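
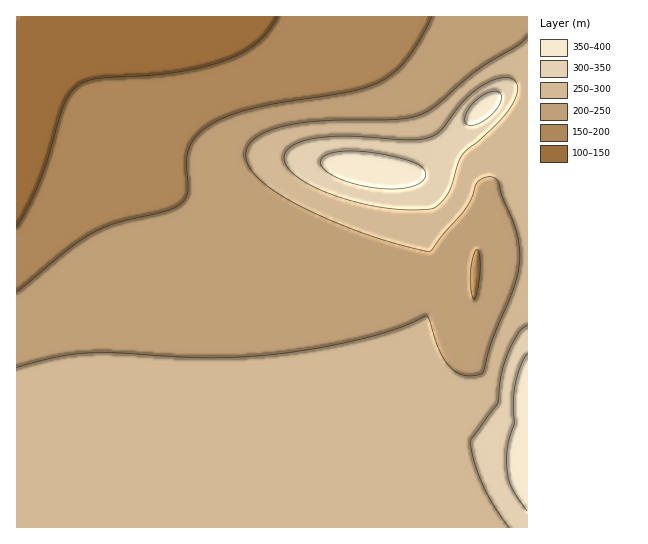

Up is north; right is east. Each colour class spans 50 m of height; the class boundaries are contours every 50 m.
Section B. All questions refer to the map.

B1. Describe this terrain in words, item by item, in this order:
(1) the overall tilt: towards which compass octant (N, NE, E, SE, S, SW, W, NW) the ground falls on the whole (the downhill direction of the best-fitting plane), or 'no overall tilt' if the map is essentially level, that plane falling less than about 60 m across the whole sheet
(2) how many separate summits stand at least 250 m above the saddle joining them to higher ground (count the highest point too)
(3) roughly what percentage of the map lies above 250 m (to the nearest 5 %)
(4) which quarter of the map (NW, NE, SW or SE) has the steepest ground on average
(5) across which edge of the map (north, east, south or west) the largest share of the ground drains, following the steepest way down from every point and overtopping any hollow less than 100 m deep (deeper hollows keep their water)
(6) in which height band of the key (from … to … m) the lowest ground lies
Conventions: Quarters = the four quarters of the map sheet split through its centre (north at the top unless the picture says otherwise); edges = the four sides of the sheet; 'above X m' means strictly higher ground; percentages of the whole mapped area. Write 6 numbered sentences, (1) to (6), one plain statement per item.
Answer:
(1) On the whole the ground falls towards the north-west.
(2) 1 summit rises at least 250 m above its surroundings.
(3) Roughly 45 % of the ground is higher than 250 m.
(4) The north-east quarter is the steepest part of the map.
(5) The largest share of the runoff leaves by the western edge.
(6) Between 100 and 150 m: that is the band holding the lowest ground.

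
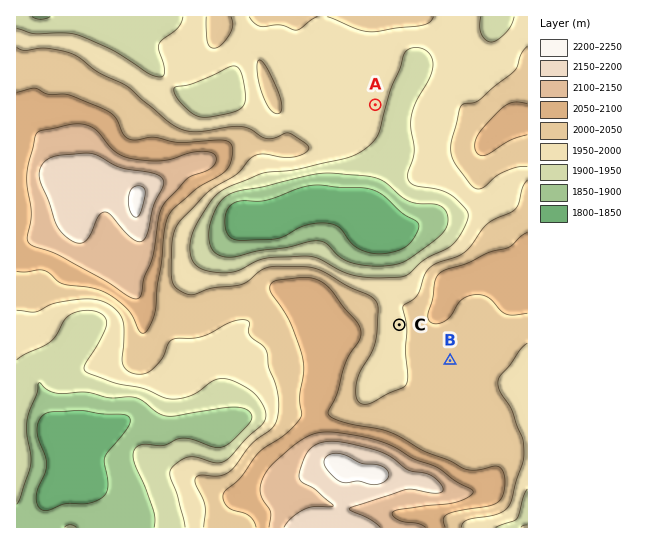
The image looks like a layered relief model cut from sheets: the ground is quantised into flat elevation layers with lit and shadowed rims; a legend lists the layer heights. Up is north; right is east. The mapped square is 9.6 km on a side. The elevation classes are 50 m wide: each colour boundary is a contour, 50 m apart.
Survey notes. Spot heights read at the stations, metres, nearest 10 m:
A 1960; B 2020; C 1990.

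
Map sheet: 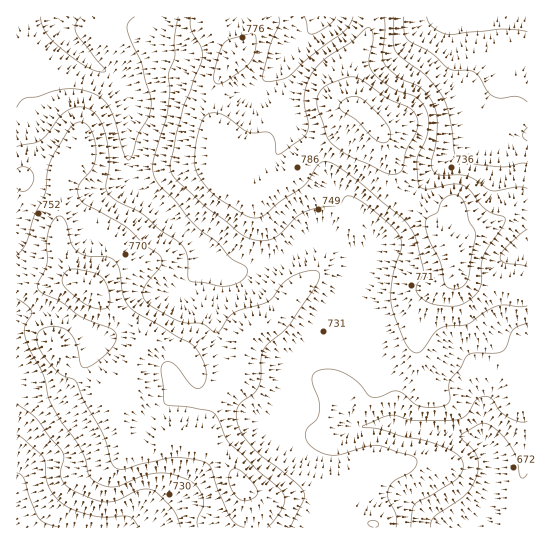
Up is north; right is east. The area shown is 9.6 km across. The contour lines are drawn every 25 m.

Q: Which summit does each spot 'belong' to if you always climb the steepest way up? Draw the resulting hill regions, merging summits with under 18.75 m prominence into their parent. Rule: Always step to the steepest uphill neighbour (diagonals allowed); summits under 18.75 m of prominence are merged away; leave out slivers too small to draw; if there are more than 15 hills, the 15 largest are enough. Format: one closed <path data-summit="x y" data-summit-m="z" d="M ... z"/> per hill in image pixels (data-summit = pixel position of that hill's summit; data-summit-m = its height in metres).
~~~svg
<path data-summit="90 290" data-summit-m="818" d="M59 16l-43 1 0 296 30-1 16 4 19 12 10 10 0 3-6 22-12 19-16 15-19 8-11 13-8 13-3 8 0 88 109 0 14-17 8-20-10-37 3-19 5-12 26-25 20 0 10 3 22-4 10 4 37 27 8 1 19-5 29 14 12-1 13-6-15 13-3 6 0 29-10 35 0 15 152 0 10-18 8-33 0-22-4-9-6-6-50-9-24-2-15-5-37 3-8-9-9-24-10-10-19-12-10-13 16-36 22-21 4-7 8-24 1-17-7-7-14-8-14-2-42 23-34 12-19 1-11-5-6-6-8-17-66-63-3-19 1-54-5-23-7-9-30-17-23-23-5-11z"/><path data-summit="375 126" data-summit-m="830" d="M527 16l-208 0-8 15-20 15-15 21-19 20-11 5-17 5-23 0-25-9-16 0-27 8-7 0-4-3 2 16-1 54 3 19 66 63 11 20 14 8 19-1 34-12 42-23 10 0 10 4 15 13-1 17-9 28 13-13 25-55 27-32 28-28 34-22 13-2 19 0 27-12z"/><path data-summit="457 263" data-summit-m="818" d="M527 136l-8 1-18 10-19 0-13 2-34 22-28 28-27 32-25 55-26 25 17 1 7 21 4 24-1 8-12 21-1 9 5 20 9 12 37-3 15 5 24 2 32 6 10 0 8 3 6 6 4 9 0 22-6 29-10 22 51-1z"/><path data-summit="241 485" data-summit-m="809" d="M223 396l-22 4-10-3-20 0-26 25-8 25 2 14 8 26-2 10-12 21-10 10 200-1 0-14 10-35 0-29 3-6 13-12-11 5-12 1-29-14-19 5-8-1-37-27z"/><path data-summit="237 57" data-summit-m="790" d="M318 16l-257 0-2 10 5 11 23 23 30 17 10 16 4 3 14-1 20-7 16 0 25 9 23 0 28-10 19-20 15-21 20-15z"/><path data-summit="54 345" data-summit-m="800" d="M46 312l-30 2 1 125 2-8 13-20 6-6 23-10 12-13 11-16 5-16 2-12-10-10-19-12z"/>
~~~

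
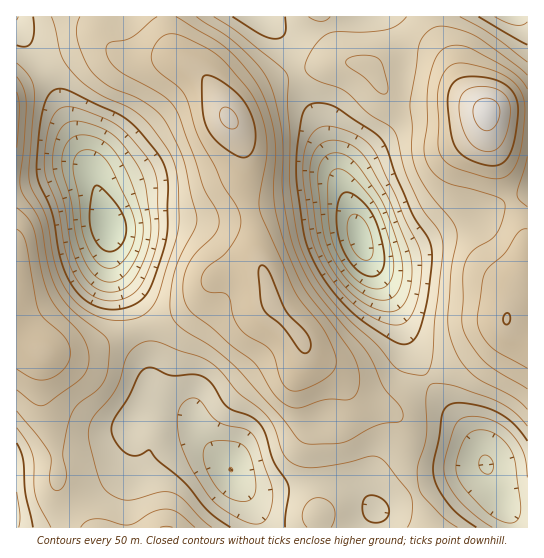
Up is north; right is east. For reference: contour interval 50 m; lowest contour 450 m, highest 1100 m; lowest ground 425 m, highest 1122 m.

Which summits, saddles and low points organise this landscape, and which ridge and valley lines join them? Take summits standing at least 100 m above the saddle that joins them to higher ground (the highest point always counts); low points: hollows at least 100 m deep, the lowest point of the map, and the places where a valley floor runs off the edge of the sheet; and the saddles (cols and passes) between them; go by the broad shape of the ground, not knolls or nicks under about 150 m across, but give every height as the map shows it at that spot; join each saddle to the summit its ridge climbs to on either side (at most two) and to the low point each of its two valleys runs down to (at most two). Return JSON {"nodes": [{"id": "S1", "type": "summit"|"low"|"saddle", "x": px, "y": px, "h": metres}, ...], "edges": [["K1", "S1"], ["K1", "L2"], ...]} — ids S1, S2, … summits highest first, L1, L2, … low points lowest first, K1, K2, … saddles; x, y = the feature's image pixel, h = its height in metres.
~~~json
{"nodes": [
{"id": "S1", "type": "summit", "x": 487, "y": 113, "h": 1122},
{"id": "S2", "type": "summit", "x": 229, "y": 119, "h": 1058},
{"id": "S3", "type": "summit", "x": 42, "y": 353, "h": 991},
{"id": "L1", "type": "low", "x": 361, "y": 238, "h": 425},
{"id": "L2", "type": "low", "x": 107, "y": 225, "h": 457},
{"id": "L3", "type": "low", "x": 486, "y": 465, "h": 597},
{"id": "L4", "type": "low", "x": 231, "y": 470, "h": 600},
{"id": "L5", "type": "low", "x": 513, "y": 17, "h": 669},
{"id": "L6", "type": "low", "x": 17, "y": 515, "h": 685},
{"id": "K1", "type": "saddle", "x": 74, "y": 507, "h": 836},
{"id": "K2", "type": "saddle", "x": 434, "y": 17, "h": 832},
{"id": "K3", "type": "saddle", "x": 142, "y": 329, "h": 814},
{"id": "K4", "type": "saddle", "x": 415, "y": 494, "h": 803},
{"id": "K5", "type": "saddle", "x": 429, "y": 379, "h": 802},
{"id": "K6", "type": "saddle", "x": 297, "y": 73, "h": 795},
{"id": "K7", "type": "saddle", "x": 46, "y": 71, "h": 773}],
"edges": [["K1", "S3"], ["K1", "L4"], ["K1", "L6"], ["K2", "S1"], ["K2", "L1"], ["K2", "L5"], ["K3", "S2"], ["K3", "S3"], ["K3", "L2"], ["K3", "L4"], ["K4", "S1"], ["K4", "S2"], ["K4", "L3"], ["K4", "L4"], ["K5", "S1"], ["K5", "S2"], ["K5", "L1"], ["K5", "L3"], ["K6", "S1"], ["K6", "S2"], ["K6", "L1"], ["K7", "S2"], ["K7", "S3"], ["K7", "L2"]]}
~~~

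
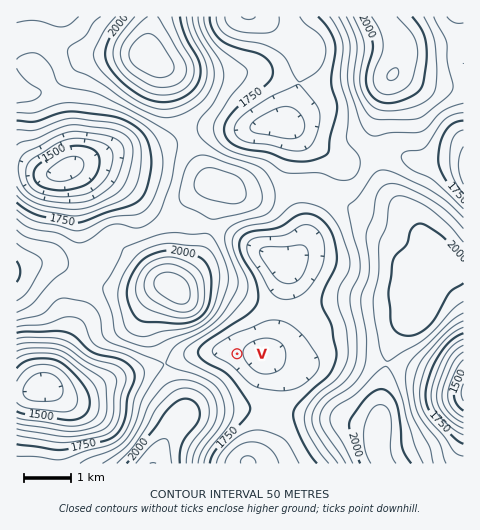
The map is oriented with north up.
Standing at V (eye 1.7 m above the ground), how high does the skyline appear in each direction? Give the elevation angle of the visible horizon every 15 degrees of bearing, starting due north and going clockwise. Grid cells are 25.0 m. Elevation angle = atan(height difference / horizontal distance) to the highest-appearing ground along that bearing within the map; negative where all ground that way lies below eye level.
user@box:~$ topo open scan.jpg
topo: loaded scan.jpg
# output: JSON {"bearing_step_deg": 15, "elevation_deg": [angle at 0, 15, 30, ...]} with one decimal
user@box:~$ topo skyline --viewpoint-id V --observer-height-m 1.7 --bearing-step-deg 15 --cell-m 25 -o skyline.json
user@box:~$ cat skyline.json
{"bearing_step_deg": 15, "elevation_deg": [7.9, 5.7, 3.7, 3.5, 5.0, 5.6, 5.3, 6.3, 7.1, 4.5, 3.3, 4.6, 7.2, 9.9, 13.1, 13.9, 11.6, 8.3, 7.3, 9.7, 14.5, 18.0, 15.6, 11.2]}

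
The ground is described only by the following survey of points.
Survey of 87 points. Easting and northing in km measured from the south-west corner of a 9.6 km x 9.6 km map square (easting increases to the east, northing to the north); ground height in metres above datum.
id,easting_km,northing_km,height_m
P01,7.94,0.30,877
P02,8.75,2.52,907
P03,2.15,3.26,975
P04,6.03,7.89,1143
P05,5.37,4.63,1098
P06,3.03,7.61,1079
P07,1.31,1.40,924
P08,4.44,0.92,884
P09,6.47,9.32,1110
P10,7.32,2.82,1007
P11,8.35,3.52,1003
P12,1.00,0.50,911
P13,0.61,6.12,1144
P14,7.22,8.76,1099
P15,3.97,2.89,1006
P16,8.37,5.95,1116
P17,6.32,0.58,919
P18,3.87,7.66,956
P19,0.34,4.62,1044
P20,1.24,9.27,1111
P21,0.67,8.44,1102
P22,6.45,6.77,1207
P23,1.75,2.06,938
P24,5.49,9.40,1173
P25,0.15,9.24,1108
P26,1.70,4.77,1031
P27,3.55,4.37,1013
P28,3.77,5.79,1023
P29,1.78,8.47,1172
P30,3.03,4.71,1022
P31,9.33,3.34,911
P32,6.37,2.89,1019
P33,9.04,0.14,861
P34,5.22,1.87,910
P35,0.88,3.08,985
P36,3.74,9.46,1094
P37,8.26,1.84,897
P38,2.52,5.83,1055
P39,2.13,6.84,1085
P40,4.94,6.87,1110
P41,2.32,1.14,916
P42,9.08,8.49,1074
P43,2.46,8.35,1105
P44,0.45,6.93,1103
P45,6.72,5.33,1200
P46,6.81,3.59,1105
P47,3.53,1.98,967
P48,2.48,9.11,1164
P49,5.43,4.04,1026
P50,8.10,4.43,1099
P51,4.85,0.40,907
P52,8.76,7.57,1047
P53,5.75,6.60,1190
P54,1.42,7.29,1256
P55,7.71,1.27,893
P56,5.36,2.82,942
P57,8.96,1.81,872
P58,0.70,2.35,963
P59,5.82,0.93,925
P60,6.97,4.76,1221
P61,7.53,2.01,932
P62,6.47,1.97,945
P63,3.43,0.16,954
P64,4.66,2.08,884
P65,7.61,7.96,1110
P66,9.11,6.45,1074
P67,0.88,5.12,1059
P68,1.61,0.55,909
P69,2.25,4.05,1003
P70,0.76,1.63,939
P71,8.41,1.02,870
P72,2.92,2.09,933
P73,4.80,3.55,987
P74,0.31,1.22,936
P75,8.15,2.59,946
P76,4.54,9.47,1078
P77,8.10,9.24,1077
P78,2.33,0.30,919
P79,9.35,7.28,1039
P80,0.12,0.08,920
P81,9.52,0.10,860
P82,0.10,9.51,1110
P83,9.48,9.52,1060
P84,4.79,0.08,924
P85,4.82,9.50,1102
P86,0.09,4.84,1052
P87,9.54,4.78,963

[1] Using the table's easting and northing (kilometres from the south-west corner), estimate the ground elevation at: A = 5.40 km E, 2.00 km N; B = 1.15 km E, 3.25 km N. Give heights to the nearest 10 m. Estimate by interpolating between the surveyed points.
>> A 940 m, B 990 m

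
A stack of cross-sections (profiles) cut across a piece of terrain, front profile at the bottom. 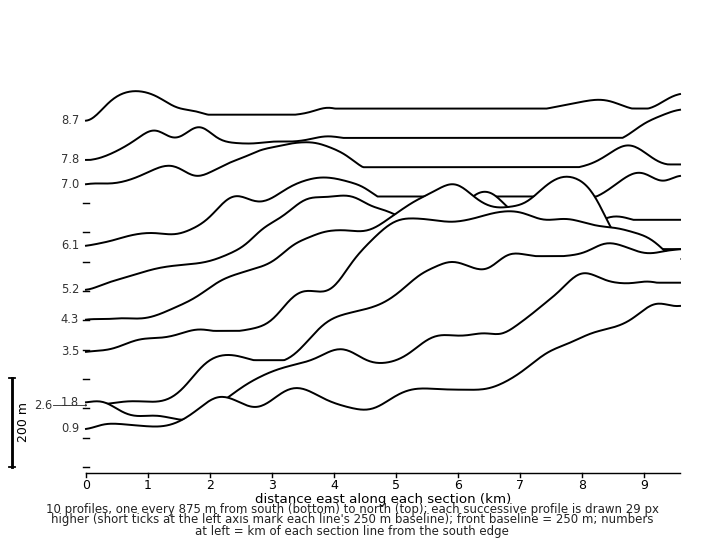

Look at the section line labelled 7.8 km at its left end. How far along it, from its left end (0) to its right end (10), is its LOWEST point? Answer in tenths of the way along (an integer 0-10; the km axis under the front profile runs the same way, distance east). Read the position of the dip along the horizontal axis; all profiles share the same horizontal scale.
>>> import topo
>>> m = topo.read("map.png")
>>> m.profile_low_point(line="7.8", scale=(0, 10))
0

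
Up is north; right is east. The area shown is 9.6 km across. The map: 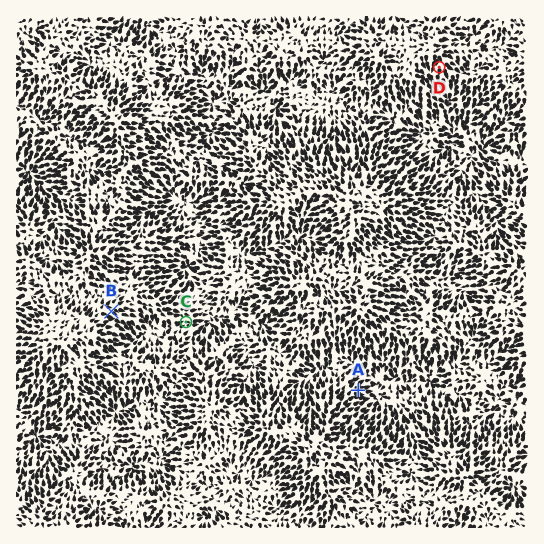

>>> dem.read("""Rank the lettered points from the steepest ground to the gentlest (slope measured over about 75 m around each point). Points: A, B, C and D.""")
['A', 'D', 'B', 'C']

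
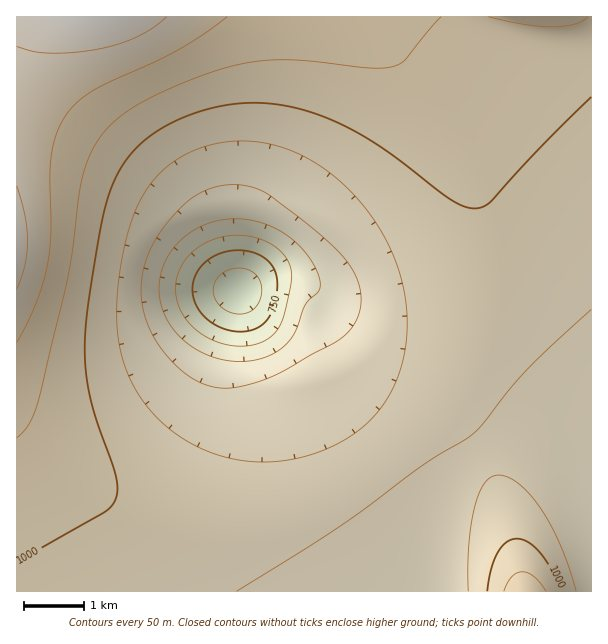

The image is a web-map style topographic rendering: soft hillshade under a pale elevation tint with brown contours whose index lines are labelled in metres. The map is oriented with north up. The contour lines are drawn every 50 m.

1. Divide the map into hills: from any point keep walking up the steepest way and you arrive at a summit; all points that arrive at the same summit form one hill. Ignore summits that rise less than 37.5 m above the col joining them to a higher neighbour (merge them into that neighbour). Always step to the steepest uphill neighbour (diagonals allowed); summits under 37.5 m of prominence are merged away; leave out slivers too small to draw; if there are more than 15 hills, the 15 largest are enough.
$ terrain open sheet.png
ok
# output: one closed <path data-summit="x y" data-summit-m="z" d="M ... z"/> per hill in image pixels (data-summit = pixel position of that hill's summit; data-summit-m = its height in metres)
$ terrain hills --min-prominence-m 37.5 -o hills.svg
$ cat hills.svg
<path data-summit="92 17" data-summit-m="1197" d="M470 16l-454 1 1 575 408 0 3-40 11-40 13-27 21-22 30-15 15-3 24 0 30 9 20 13 0-318-22-26-94-90z"/><path data-summit="525 591" data-summit-m="1082" d="M542 445l-24 0-20 5-25 13-16 16-15 25-8 21-7 36-1 31 166-1 0-123-20-14z"/><path data-summit="546 17" data-summit-m="1093" d="M591 16l-121 1 2 9 4 7 70 67 45 48z"/>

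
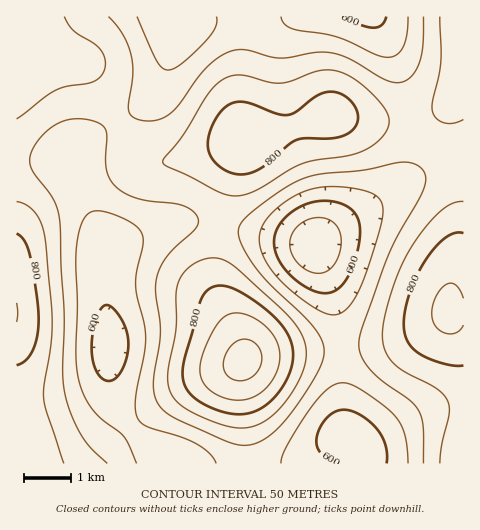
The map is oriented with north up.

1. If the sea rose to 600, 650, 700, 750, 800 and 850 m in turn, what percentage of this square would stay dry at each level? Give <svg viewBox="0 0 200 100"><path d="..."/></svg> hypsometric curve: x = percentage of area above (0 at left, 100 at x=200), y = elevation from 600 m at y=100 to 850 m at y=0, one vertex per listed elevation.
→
<svg viewBox="0 0 200 100"><path d="M189 100l-29-20-44-20-51-20-39-20-19-20"/></svg>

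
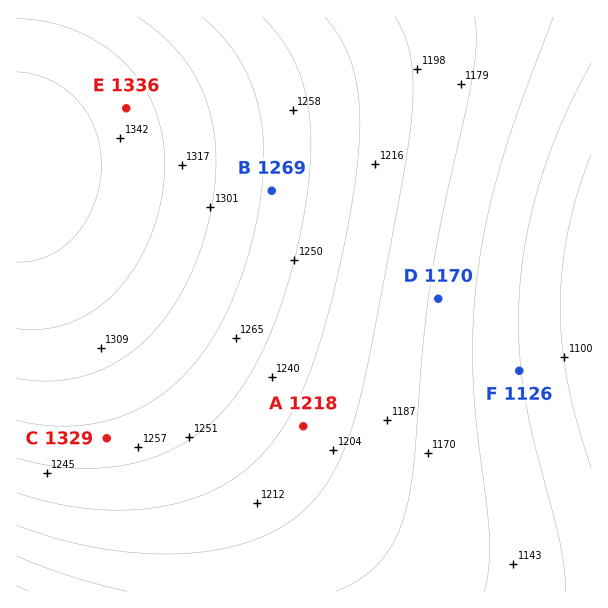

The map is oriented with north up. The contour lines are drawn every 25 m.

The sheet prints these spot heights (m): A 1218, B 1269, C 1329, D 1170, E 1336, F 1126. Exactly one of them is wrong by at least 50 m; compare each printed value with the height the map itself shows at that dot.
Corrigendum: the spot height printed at C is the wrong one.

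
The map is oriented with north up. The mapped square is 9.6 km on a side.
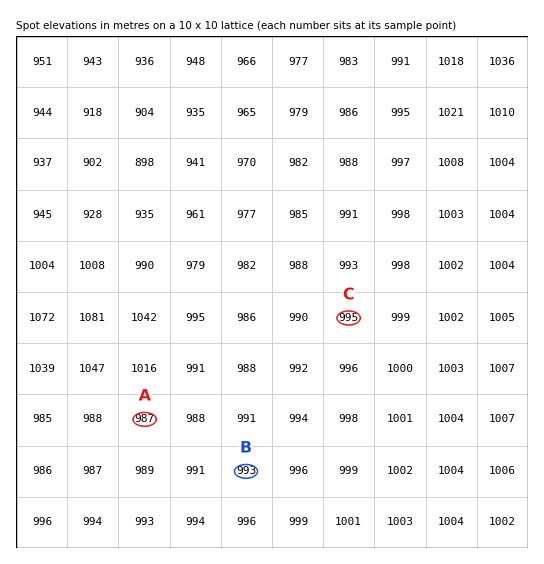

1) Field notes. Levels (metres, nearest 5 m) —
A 985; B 995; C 995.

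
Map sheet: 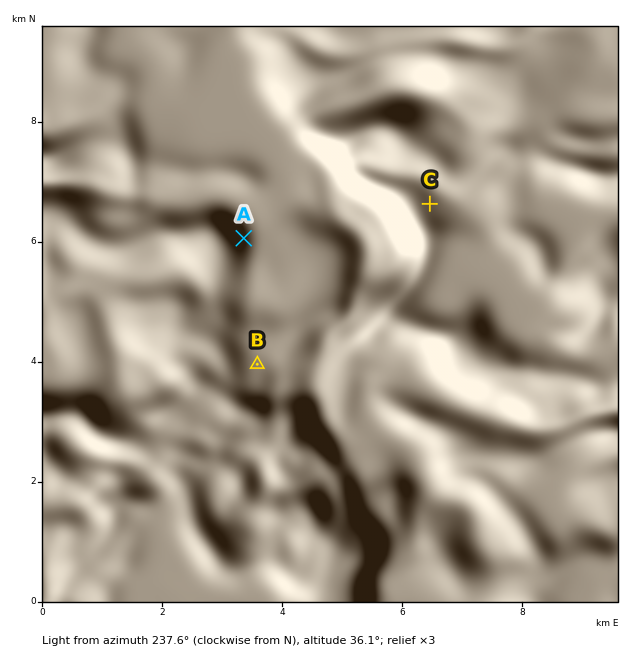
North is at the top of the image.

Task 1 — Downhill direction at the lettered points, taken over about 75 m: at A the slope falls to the NE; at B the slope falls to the N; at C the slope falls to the NE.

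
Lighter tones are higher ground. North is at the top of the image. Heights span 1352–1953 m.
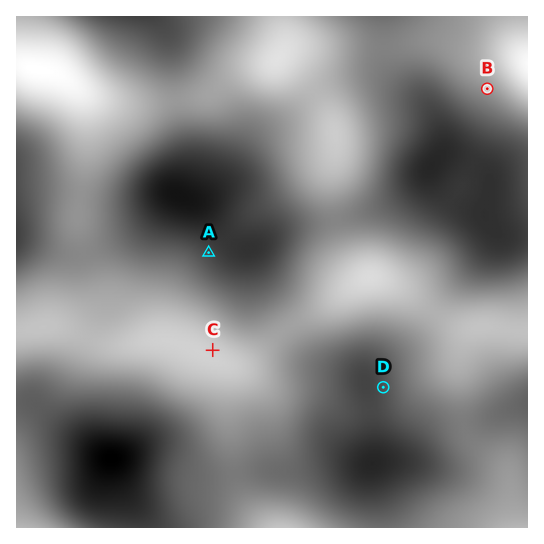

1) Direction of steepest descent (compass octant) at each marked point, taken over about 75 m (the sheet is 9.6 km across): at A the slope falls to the NE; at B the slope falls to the SW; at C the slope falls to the NE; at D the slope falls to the W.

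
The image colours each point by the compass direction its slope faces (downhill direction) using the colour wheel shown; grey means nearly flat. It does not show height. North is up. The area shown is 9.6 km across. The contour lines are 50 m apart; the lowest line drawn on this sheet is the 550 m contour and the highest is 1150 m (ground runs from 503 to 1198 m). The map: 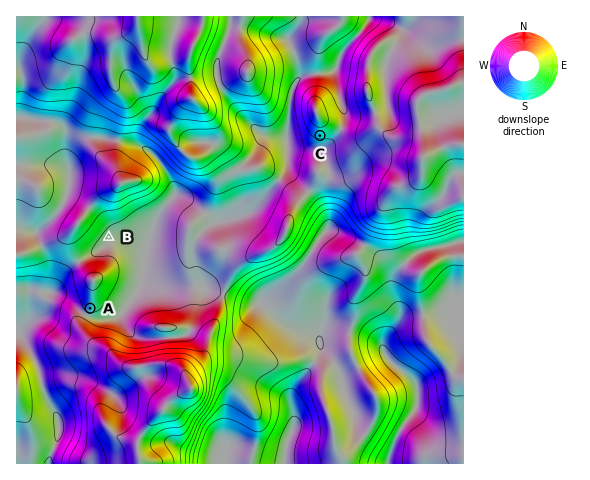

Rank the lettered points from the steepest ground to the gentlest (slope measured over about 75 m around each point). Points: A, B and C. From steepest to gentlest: C A B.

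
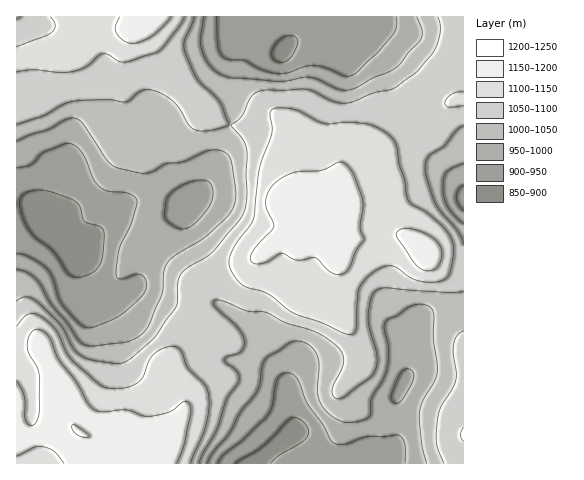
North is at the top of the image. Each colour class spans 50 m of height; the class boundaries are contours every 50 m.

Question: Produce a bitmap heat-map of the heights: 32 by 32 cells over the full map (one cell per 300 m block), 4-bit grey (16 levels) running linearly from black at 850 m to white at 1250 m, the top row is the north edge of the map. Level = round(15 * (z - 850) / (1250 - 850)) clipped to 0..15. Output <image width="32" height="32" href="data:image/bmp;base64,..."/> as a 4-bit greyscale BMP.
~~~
<image width="32" height="32" href="data:image/bmp;base64,Qk12AgAAAAAAAHYAAAAoAAAAIAAAACAAAAABAAQAAAAAAAACAAATCwAAEwsAABAAAAAAAAAAAAAAABEREQAiIiIAMzMzAERERABVVVUAZmZmAHd3dwCIiIgAmZmZAKqqqgC7u7sAzMzMAN3d3QDu7u4A////ALu7zM3My6dDIiIzMzM0VonLzN3d3My4ZDIiI0QzNFeJu83dzMzMuXVDISNFVURXibvNzLy7u7qGVDIkZmVUV4m7zcu7uqu6h2VDNXdlRFZ4u8y6maqqqYh1Q0Z4dlRFeLvMqYiaqpmIdkRFeIdURWi7yod3iaqYh3ZVVmiYZEVovLlmZmiZmIh3ZlZ4mGVVaKunVEVWiZiId3d4mpdlVWeahTNERXiIh3eImqqXZVVniGMzM0VniHiImru7l2ZmZ3ZDMzM0Z4iJmqqru5h4iIhlQiI0RGeIiau6q7upmauoRDERNERWeIq7u7vMuqq8uTIhESREVWeJu7vLzLu7zLkiEREjRERFaKu7zMy7u7uoIREiI0RDNFeKvMzMu7uqhiERIzNEQzNGis3MzLuqmGQiIjNEREQzRYrN3My7qphkMzM0VVVVREaKu8zLuqmXZUQzNFZmZlVWiaq7u7qph2ZUQ0VmZmZmZomqqru6qYh3ZVRWZ3Znd3eJmqqqqpmIh4dmZnd2Z4iHiZqpmZmYiJiIh3d3d3eIh4mZmYiIiImZiIiIiIeIiHd4iId2d4iJmZmZmZmImIdmZVVmVFZniJmqqqmZmZh2VEMjNDNEVniZqquqqqqYdUMzIiMzNEVniZmqqrvLqXVDMyIiMzNEVoiZmqq8zLqFQzMzMzMzNFeI"/>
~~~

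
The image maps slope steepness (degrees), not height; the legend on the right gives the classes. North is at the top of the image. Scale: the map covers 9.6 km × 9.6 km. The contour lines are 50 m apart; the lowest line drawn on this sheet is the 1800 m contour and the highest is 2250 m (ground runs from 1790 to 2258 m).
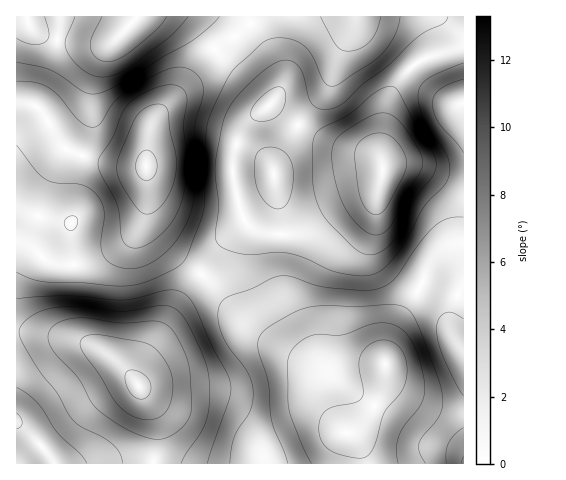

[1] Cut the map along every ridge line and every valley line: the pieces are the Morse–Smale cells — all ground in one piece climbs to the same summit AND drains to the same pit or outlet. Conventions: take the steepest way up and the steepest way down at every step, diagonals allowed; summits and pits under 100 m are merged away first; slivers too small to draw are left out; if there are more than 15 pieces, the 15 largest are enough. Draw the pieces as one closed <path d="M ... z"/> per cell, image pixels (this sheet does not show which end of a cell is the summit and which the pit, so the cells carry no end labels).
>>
<path d="M463 16l-201 0-26 20-20 10-12 13-29 38-15 15-9 13-5 42 2 16 0 35 6 13 26 28 22 15 19-29 24-24 5 6 14 6 38 0 14-6 30-21 29-13 7-18-1-35 5-30 7-20 10-15 14-12 11-6 36-10z"/><path d="M463 244l-16 3-17 16-10 25-18 26-9 19-8 32-14 9-18 5-17-3-14-9-41-19-28-18-18-17-21-27-13-11-25 32-28 44-12 25 0 6 17 30 3 12-2 39 309 1z"/><path d="M463 48l-28 6-18 9-14 12-9 13-8 22-5 30 1 35-7 18-29 13-30 21-14 6-38 0-14-6-5-6-24 24-19 29 12 12 35 40 32 22 41 19 14 9 10 3 14-1 11-4 14-9 8-32 9-19 18-26 10-25 17-16 17-4z"/><path d="M21 102l-5 1 0 229 53 6 22 7 26 16 19 21 2-13 10-18 30-47 24-30-22-15-29-31-3-10 0-35-3-18-19 0-23-3-37-13-8-9-14-25-9-9z"/><path d="M260 16l-243 0-1 86 19 4 11 12 14 26 13 8 36 11 36 2 5-36 10-17 15-15 29-38 12-13 20-10z"/><path d="M29 332l-13 1 0 130 137 1 3-16-1-29-13-28-12-16-13-14-26-16-22-7z"/>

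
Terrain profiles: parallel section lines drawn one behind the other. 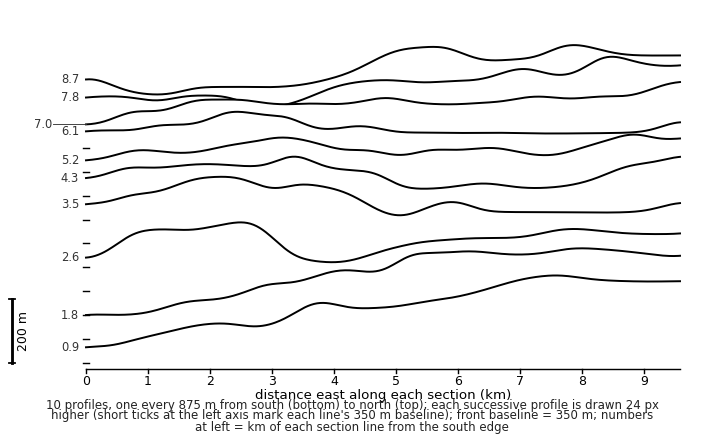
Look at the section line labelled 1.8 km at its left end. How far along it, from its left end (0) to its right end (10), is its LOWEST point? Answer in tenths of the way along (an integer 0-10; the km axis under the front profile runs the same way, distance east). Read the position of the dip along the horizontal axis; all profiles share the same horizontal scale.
0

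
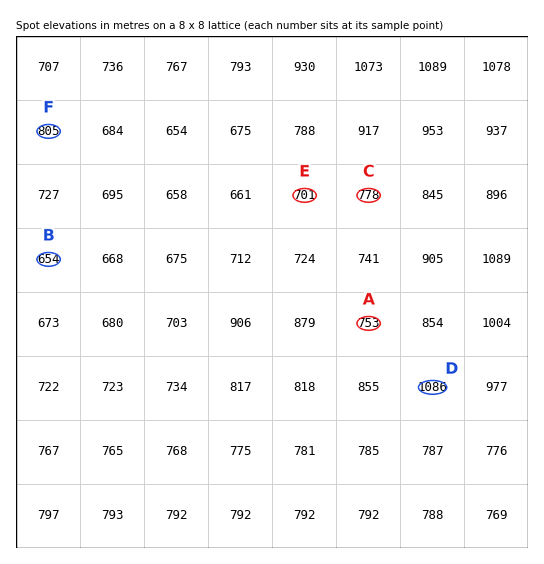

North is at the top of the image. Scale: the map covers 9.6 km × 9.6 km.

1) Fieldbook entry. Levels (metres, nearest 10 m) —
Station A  750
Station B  650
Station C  780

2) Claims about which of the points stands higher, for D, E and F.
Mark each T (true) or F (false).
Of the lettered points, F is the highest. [F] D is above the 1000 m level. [T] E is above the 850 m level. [F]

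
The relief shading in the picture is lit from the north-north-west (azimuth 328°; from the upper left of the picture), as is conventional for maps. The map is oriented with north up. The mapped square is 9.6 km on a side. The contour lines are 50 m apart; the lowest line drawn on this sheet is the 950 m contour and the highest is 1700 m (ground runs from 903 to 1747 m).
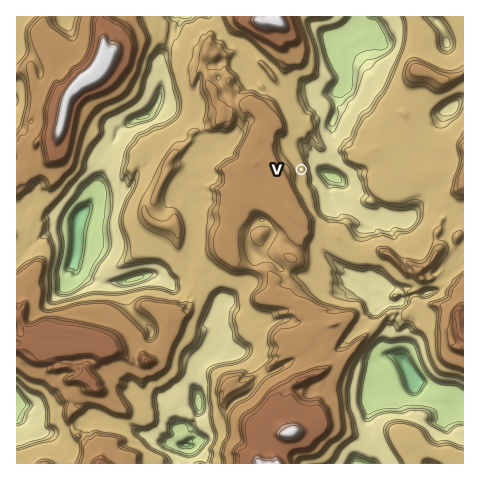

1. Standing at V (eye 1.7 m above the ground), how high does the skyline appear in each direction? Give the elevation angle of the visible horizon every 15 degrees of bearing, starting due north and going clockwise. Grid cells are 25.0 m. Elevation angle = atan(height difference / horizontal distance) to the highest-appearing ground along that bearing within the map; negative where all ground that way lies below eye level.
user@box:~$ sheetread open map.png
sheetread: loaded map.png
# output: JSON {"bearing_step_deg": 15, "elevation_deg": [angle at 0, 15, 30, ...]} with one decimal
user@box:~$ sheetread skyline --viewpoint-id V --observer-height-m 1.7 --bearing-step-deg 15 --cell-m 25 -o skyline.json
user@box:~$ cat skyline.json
{"bearing_step_deg": 15, "elevation_deg": [3.3, -1.1, -2.2, 1.0, 1.6, 0.2, 2.2, 0.0, 1.9, 3.3, 0.1, 2.4, 9.1, 13.4, 16.6, 18.9, 19.7, 19.3, 17.3, 14.2, 10.6, 8.8, 7.5, 7.3]}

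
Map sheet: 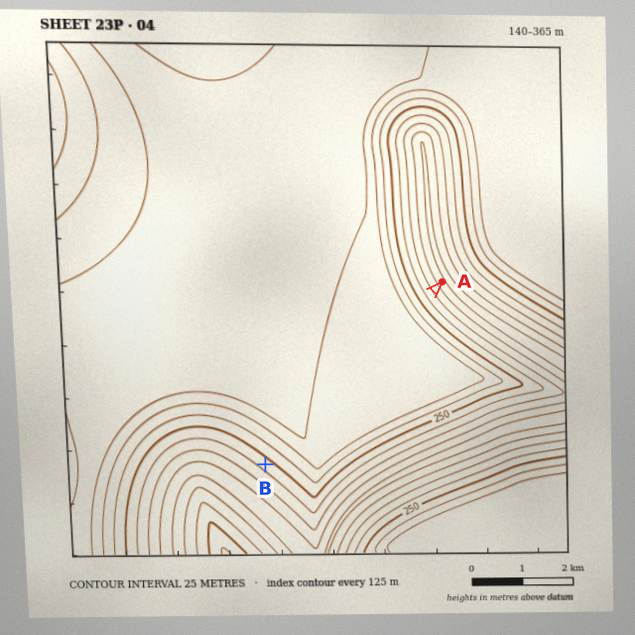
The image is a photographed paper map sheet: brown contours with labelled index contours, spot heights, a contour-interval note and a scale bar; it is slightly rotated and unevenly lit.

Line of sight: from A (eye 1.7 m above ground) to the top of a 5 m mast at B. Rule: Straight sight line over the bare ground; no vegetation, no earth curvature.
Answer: yes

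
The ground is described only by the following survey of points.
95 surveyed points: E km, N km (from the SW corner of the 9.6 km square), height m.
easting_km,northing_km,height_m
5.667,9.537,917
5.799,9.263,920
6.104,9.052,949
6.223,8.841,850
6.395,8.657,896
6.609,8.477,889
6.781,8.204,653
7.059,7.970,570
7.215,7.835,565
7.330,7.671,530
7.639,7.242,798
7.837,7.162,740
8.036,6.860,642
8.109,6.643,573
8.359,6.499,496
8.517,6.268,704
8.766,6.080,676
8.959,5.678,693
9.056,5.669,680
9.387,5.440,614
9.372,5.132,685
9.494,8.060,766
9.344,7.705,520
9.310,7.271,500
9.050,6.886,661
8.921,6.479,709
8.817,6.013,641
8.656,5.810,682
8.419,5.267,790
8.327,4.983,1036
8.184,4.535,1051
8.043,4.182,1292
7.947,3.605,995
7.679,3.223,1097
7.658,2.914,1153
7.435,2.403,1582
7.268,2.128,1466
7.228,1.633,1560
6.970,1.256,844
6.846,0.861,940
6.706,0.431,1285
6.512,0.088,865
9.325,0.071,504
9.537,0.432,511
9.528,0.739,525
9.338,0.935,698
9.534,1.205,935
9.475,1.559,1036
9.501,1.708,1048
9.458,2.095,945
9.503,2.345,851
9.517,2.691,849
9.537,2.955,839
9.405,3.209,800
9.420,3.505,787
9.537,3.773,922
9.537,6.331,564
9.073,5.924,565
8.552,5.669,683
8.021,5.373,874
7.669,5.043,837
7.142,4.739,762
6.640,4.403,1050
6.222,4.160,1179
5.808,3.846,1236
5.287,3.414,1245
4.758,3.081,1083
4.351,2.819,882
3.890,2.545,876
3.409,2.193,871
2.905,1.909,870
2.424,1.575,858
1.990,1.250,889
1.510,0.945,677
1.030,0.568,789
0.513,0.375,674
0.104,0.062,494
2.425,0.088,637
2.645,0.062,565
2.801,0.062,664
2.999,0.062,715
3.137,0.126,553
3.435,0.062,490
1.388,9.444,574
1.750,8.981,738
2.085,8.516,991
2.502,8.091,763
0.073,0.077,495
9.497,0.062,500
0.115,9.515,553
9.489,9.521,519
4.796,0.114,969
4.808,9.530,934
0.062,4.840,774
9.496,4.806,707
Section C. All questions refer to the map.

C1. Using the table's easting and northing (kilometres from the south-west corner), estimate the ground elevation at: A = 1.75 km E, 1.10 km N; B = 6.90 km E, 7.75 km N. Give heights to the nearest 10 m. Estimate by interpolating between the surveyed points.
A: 780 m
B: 820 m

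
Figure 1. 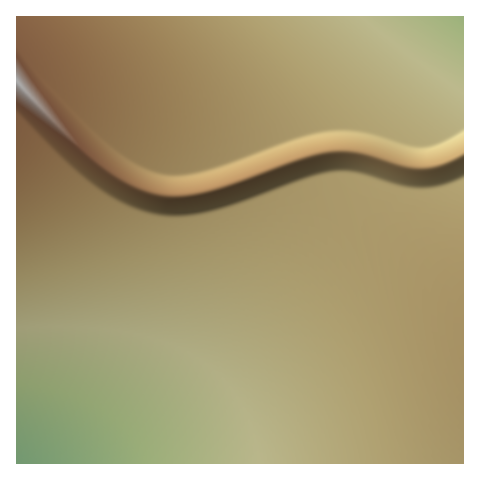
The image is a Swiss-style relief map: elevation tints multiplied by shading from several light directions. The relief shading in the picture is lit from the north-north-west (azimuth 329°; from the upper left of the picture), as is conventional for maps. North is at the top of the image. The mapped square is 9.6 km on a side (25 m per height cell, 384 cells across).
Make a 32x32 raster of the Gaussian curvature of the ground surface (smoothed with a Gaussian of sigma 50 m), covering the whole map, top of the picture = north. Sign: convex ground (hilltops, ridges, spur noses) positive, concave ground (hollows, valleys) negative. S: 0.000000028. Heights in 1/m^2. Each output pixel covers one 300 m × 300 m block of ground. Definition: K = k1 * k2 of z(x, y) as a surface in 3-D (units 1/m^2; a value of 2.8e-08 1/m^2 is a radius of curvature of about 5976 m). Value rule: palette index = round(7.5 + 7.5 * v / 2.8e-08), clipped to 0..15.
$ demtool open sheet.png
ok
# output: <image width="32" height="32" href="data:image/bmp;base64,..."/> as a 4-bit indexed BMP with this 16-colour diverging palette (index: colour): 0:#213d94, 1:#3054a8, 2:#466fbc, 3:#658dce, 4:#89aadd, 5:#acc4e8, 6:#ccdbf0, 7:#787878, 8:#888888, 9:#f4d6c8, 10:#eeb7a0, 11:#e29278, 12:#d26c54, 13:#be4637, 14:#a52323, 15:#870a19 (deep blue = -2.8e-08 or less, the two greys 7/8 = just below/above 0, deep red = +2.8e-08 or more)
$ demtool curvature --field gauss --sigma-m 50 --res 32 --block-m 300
<image width="32" height="32" href="data:image/bmp;base64,Qk12AgAAAAAAAHYAAAAoAAAAIAAAACAAAAABAAQAAAAAAAACAAATCwAAEwsAABAAAAAAAAAAlD0hAKhUMAC8b0YAzo1lAN2qiQDoxKwA8NvMAHh4eACIiIgAyNb0AKC37gB4kuIAVGzSADdGvgAjI6UAGQqHAIiIiHd3d3d3d3d3d3d3eIiIiId3d3d3d3d3d3d3d4iIiIh3d3d3d3d3d3d3d3iIiIh3d3d3d3d3d3d3d3d4iIh3d3d3d3d3d3d3d3d3eIiId3d3d3d3d3d3d3d3d3iIiHd3d3d3d3d3d3d3d3d4iIh3d3d3d3d3d3d3d3d3eIiId3d3d3d3d3d3d3d3d3eIiHd3d3d3d3d3d3d3d3d3iIh3d3d3d3d3d3d3d3d3d3iId3d3d3d3d3d3d3d3d3d4iHd3d3d3d3d3d3d3d3d3d4h3d3d3d3d3d3d3d3d3d3d4d3d3d3d3d3d3d3d3d3d3eHd3d3d3d3d3d3d3d3d3d3d3d3d3d3d3d3d3d3d3d3d3d3d3d3YzVnd3d3d3d3d3d3d3d3U1q4VVd3d3d3d3d3d3d3dIpQBXmXd3d3d3dRBHd3dmpE7/24aIeJu72lbcMHd2eUvph4iYiJllrHR2Aa53Z4a5h3d3d3dmrJmrjP/Wd3h5h3d3d3d3d0IRI3h3iXeXiHd3d3d3d3d3d3d3d3d5h3d3d3d3d3d3d3d3d3d3t3d3d3d3d3d3d3d3d3d3d3l3d3d3d3d3d3d3d3d3d3eHd3d3d3d3d3d3d3d3d3d3d3d3d3d3d3d3d3d3d3d3d3d3d3d3d3d3d3d3d3d3d3eHd3d3d3d3d3d3d3d3d3d3"/>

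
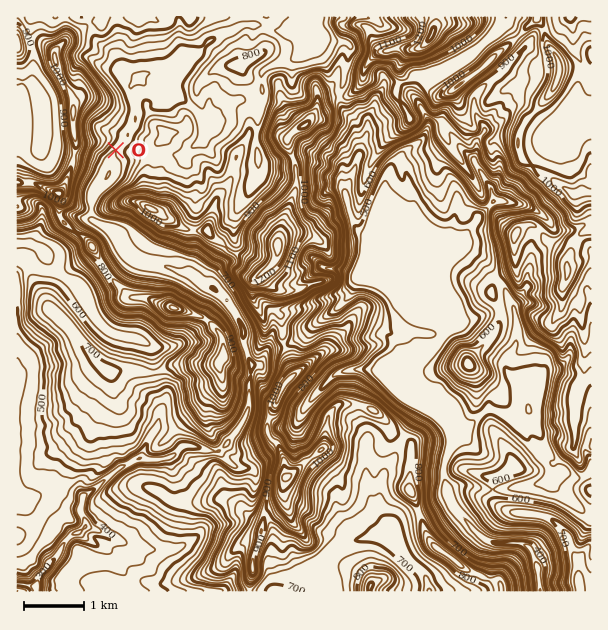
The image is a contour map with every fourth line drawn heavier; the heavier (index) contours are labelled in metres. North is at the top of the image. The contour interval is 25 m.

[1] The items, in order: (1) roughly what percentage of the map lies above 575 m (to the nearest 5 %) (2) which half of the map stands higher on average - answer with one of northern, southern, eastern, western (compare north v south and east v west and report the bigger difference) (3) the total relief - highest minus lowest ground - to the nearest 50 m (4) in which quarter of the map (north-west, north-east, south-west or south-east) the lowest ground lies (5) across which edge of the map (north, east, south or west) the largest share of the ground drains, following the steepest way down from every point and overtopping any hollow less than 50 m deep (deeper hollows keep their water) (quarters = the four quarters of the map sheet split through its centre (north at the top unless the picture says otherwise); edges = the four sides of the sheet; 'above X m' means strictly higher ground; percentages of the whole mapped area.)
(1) About 75 % of the map lies above 575 m.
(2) Taken as a whole, the northern half is higher than the southern.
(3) The total relief is about 1050 m.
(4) Look to the south-west quarter for the lowest ground.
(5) Drainage is mainly to the south: more ground falls towards that edge than towards any other.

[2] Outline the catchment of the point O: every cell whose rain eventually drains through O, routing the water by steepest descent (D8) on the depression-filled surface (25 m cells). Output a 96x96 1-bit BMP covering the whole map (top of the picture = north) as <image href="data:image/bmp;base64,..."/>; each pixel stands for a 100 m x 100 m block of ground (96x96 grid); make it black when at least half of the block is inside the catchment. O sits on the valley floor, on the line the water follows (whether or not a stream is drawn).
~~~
<image width="96" height="96" href="data:image/bmp;base64,Qk2+BAAAAAAAAD4AAAAoAAAAYAAAAGAAAAABAAEAAAAAAIAEAAATCwAAEwsAAAIAAAAAAAAA////AAAAAAAAAAAAAAAAAAAAAAAAAAAAAAAAAAAAAAAAAAAAAAAAAAAAAAAAAAAAAAAAAAAAAAAAAAAAAAAAAAAAAAAAAAAAAAAAAAAAAAAAAAAAAAAAAAAAAAAAAAAAAAAAAAAAAAAAAAAAAAAAAAAAAAAAAAAAAAAAAAAAAAAAAAAAAAAAAAAAAAAAAAAAAAAAAAAAAAAAAAAAAAAAAAAAAAAAAAAAAAAAAAAAAAAAAAAAAAAAAAAAAAAAAAAAAAAAAAAAAAAAAAAAAAAAAAAAAAAAAAAAAAAAAAAAAAAAAAAAAAAAAAAAAAAAAAAAAAAAAAAAAAAAAAAAAAAAAAAAAAAAAAAAAAAAAAAAAAAAAAAAAAAAAAAAAAAAAAAAAAAAAAAAAAAAAAAAAAAAAAAAAAAAAAAAAAAAAAAAAAAAAAAAAAAAAAAAAAAAAAAAAAAAAAAAAAAAAAAAAAAAAAAAAAAAAAAAAAAAAAAAAAAAAAAAAAAAAAAAAAAAAAAAAAAAAAAAAAAAAAAAAAAAAAAAAAAAAAAAAAAAAAAAAAAAAAAAAAAAAAAAAAAAAAAAAAAAAAAAAAAAAAAAAAAAAAAAAAAAAAAAAAAAAAAAAAAAAAAAAAAAAAAAAAAAAAAAAAAAAAAAAAAAAAAAAAAAAAAAAAAAAAAAAAAAAAAAAAAAAAAAAAAAAAAAAAAAAAAAAAAAAAAAAAAAAAAAAAAAAAAAAAAAAAAAAAAAAAAAAAAAAAAAAAAAAAAAAAAAAAAAAAAAAAAAAAAAAAAAAAAAAAAAAAAAAAAAAAAAAAAAAAAAAAAAAAAAAAAAAAAAAAAAAAAAAAAAAAAAAAAAAAAAAAAAAAAAAAAAAAAAAAAAAAAAAAAAAAAAAAAAAAAAAAAAAAAAAAAAAAAAAAAAAAAAAAAAAAAAAAAAAAAAAAAAAAAAAAAAAAAAAAAAAAAAAAAAAAAAAAAAAAAAAAAPAAAAAAAAAAAAAAAfAAAAAAAAAAAAAAB/gAAAAAAAAAAAAAH/gAAAAAAAAAAAAAP/gAAAAAAAAAAAAAf/wAAAAAAAAAAAAAf/wAAAAAAAAAAAAAf/4AAAAAAAAAAAAAf/8AAAAAAAAAAAAAP/8AAAAAAAAAAAAAP/8AAAAAAAAAAAAAP/8AAAAAAAAAAAAAP/+AAAAAAAAAAAAH//+AAAAAAAAAAAAP///AAAAAAAAAAAP////gAAAAAAAAAAP////gAAAAAAAAAAf////gAAAAAAAAAAf////gAAAAAAAAAAf////gAAAAAAAAAAf////gAAAAAAAAAAf////gAAAAAAAAAAf////wAAAAAAAAAAf////gAAAAAAAAAA/////gAAAAAAAAAA/////gAAAAAAAAAB/////AAAAAAAAAAB/////AAAAAAAAAAB/////gAAAAAAAAAD/////4AAAAAAAAAB/////8AAAAAAAAAA/////8AAAAAAAAAAf////8AAAAAAAAAAH////8AAAAAAAAAAD////8AAAAAAAAAAA////8AAAAAAAAA="/>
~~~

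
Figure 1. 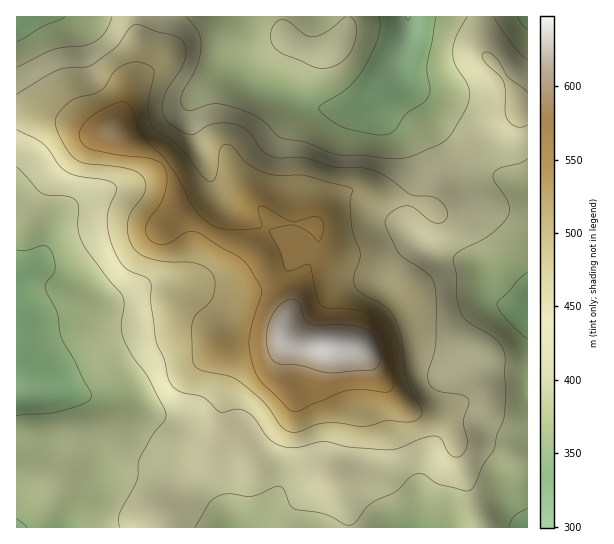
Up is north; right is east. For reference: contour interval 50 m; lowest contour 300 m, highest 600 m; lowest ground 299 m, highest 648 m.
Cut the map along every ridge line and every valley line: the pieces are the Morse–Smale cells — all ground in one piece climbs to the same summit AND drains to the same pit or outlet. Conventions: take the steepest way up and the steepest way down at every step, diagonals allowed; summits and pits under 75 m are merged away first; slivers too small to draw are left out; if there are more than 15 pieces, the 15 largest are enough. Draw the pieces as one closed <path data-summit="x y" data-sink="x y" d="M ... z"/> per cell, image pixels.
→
<path data-summit="330 346" data-sink="527 301" d="M527 111l-6 0-30 14-42 40-16 21-3 21-35-11-32-7-10 0-12 6-14 14-11 14 3 14-2 10-6 10-26 69 2 12 5 5-3 12 0 20 4 15-1 15-10 11-29 17-8 8-16-12-6-13 1 19-3 8-42 59-22 16 0 10 371-1z"/><path data-summit="330 346" data-sink="17 394" d="M38 113l-22 1 0 413 139 1 2-10 22-16 42-59 3-8-1-33 14-47 6-4 24-3 20-8-2-14 3-19-16-25-8-21-10-12-11-5-24-7-22-14-24-9 3-7-3-26-5-14-7-8-28-15-19-13-25 1-26-12z"/><path data-summit="330 346" data-sink="407 17" d="M527 16l-390 0 3 46-9 20-10 32-8 16 20 14 20 9 12 10 6 10 4 14 1 20-2 8 12 2 33 20 24 7 11 5 7 8 11 25 15 21 2 12 20-50 2-8 6-10 2-10-3-14 25-28 12-6 10 0 48 11 19 7 3-21 16-21 42-40 30-14 7-1z"/><path data-summit="330 346" data-sink="17 17" d="M135 16l-118 0-1 97 35 3 38 16 24-1 8-17 10-32 9-20z"/><path data-summit="330 346" data-sink="407 17" d="M289 340l-19 8-27 4-7 7-12 38-1 18 6 14 14 12 18-13 21-12 10-11 1-15-4-15 0-20 3-12z"/>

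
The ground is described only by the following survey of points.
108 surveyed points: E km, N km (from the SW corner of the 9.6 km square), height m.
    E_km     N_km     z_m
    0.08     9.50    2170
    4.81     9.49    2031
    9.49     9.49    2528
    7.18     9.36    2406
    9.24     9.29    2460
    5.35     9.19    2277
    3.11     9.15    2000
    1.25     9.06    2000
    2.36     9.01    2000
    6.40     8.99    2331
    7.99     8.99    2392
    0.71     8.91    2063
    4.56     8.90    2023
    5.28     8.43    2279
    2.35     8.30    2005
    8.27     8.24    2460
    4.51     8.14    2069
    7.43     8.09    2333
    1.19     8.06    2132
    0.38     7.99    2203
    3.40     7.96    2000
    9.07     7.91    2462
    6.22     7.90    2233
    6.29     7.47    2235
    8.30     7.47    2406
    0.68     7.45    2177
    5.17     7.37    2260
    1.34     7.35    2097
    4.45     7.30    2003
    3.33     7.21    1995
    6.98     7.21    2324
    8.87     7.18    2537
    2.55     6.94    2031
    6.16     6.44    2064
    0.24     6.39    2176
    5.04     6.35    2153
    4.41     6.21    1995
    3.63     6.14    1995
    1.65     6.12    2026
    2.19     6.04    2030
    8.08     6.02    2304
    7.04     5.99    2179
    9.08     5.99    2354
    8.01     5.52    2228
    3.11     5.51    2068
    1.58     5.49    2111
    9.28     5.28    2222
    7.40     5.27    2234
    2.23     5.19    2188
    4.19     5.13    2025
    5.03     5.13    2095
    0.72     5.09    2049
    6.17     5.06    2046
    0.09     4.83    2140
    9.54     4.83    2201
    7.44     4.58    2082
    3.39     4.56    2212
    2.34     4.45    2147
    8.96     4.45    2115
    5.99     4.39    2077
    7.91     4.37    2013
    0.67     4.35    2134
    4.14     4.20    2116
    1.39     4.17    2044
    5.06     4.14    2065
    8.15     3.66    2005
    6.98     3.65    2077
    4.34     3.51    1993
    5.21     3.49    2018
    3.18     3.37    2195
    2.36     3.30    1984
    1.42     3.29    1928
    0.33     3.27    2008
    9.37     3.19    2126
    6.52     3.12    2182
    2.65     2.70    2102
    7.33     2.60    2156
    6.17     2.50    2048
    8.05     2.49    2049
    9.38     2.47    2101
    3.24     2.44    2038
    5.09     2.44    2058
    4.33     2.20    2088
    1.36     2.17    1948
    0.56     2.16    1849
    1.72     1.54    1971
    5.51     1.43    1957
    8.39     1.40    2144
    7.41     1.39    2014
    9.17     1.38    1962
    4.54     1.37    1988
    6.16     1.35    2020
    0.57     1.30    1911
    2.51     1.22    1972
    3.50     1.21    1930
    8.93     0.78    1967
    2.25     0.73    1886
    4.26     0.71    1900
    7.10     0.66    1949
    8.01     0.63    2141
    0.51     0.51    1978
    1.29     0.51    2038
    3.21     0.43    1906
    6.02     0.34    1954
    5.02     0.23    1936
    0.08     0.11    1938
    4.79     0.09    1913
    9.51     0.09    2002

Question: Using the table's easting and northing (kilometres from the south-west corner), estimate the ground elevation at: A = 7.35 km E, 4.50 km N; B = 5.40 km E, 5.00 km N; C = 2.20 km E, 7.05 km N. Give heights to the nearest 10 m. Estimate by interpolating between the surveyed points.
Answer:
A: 2120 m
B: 2050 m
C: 2050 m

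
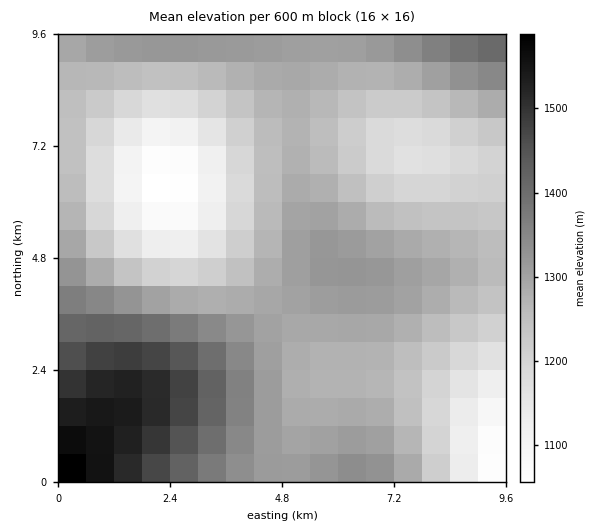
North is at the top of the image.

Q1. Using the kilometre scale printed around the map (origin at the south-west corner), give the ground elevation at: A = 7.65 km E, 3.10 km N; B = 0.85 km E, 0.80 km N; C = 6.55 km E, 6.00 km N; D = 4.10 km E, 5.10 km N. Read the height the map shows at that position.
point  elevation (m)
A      1265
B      1555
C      1255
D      1235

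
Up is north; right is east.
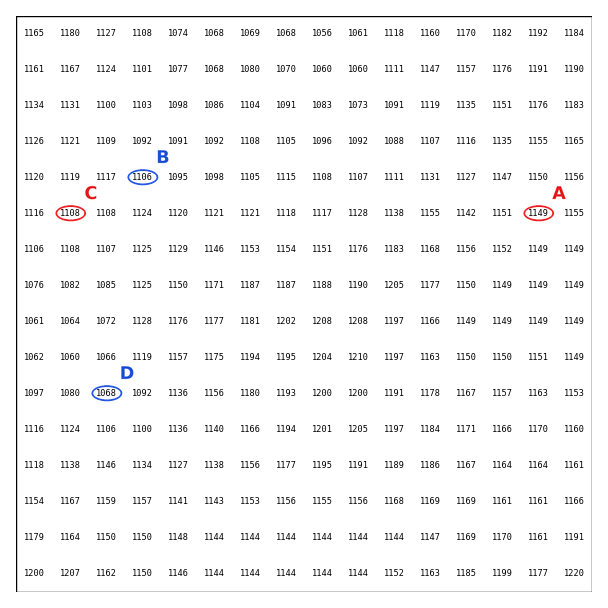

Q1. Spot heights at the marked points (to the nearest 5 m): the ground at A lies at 1150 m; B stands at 1105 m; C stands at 1110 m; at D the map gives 1070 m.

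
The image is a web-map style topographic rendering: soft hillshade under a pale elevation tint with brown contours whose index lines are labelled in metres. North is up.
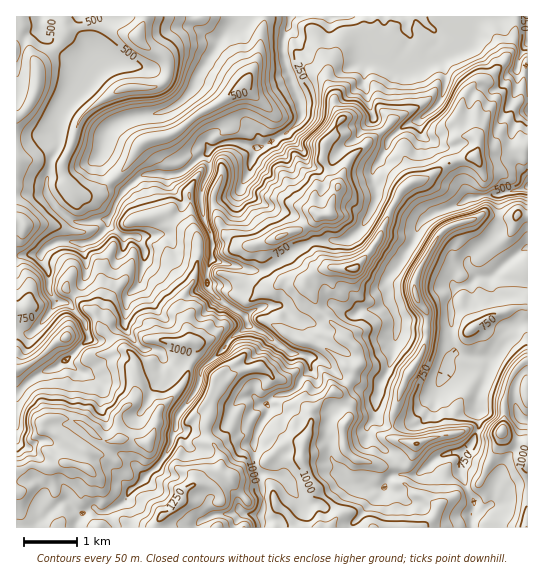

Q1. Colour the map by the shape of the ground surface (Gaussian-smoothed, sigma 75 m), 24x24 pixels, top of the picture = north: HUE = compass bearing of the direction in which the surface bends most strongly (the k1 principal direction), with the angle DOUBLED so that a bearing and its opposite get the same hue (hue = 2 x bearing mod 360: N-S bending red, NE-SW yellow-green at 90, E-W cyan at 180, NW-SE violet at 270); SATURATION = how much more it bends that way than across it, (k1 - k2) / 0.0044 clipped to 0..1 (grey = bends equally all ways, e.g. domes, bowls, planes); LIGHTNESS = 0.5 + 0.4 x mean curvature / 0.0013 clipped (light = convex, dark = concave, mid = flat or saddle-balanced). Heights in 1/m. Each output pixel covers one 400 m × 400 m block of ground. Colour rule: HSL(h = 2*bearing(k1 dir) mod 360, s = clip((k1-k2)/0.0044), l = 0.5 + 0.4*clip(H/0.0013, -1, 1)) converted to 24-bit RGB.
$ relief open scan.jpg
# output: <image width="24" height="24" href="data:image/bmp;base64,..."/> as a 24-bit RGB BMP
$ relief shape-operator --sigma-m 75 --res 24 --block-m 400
<image width="24" height="24" href="data:image/bmp;base64,Qk32BgAAAAAAADYAAAAoAAAAGAAAABgAAAABABgAAAAAAMAGAAATCwAAEwsAAAAAAAAAAAAAaohkZod0mWB0VKlIQFqdV2aj0560s1pePXFCq8Qsm4YgJxdchLx1S2iKsoV2gYzAdbu8dmWxmmqvwHZ9coteOEhvb3eSntFxh3+miYtidkxZmHhlYLFjK2NSQnR93aKpi2+rzabQXtrGIymXuLZyiEdrd8+Sd3JJblVGblpQYq+ZgrK62K/WiCeiXoFwi71Zp2e1rGuoaXWkqtK+mFOWP5dgGFhBhch1xajPmoK9yNHdPx5kdklYjdN6dUVbc0NGi5pbU7Cfd5M0VXJCh2o3wW2dilWGuolpdSVWuZVsd6aaoXhuo1l6hEmVZNyNH6lVaVI8r8dzeVY/Zz2RdVec0NanRjdpmd6xXVzCfy9a56+yIl4uQVoYJEtX1YFyWMeNbSOZlMGDcJd8gLy8lGbGV3as7NDGBxg1uaZujaVLnW93QGV5d3yVzbCaMTVm29WQIkZXcd96LLN5zZHz5NP4ADPI8uPZOJPHLXqzv73Zj5vEmmClvkK/tVJS4r6RBDJO3Ia9uaFqYJxmNmRsZn+bwLSXhEaRy9eQKjdu24N3QJFiRmBUn45JIDAa3+IvjB0tHmk2oqBgfW5UdEdFNEs80LyJQ2xi5qOxACgz7tDHRnBFp0RYI7pKNZ5qynHTzmVxOUB4NTiu4biBL05QgoptXVOSSYzI266C047mMGwdbiwom15aXHSDudKlbV6Znn5fAIBkguq72p7lw+PudH7OiiGhjmkpv6Byooa8FkJd+NPUK1xqZ3p4goNrKFpe7MrOK3By9cDlReasE4Ora8+74yyh1Sy0j5PT583fADMhouWAqTw2MAMLcNskbb61h7NxpKdjLDpKnX9B7o9/YDZ6jJ9cS35sSrI2bYs1GldJ9N3XXQOUb8huLC+MmbV2kmBFiLNj7NrxAA5G9ARbn9jRd1ZQba9vZrOAtnSdUU2CRihL8/ejIzdu4sDccWWuVX1Q1bHUDTx4eFoAu+XUt5N4ImJkgkR1wcOinNaaLwQTwhE3K50bf2RCm552i6NLjnFISKNISyxg2e6Ke+HKO0+GXYVbqGV/n4C0zdaWIQpc5vDUMnR+tnKAKHaKXoddk5Nf+okARxXgiLjCgG+rm4/CwJzDn09ou4ZEOo48FipJ/PPPPy5JV3loZoJZb31fi4FubpIfHxdb3urTVTDEQoa01Wmfcj2AUWt29uGsEQA7mWMjZI86IlIfVoSZvtLpzsnz+NPlGkRBHKCB8aCgSXBrfmWOZpFeWZBfwKGOHVs4d5EWFmg06k03PyMHWZk8ZVF+7vXWBQBrtMnfxJjg7sf0HIspOUAPESgL511p3YnNDjM5/M/VhT+URXQ/hVeVm4FPvcPVfHHEkyM+jZI0DkJW5trxnKHVXLKxnwCRv/m/RzBwhp5seks01lqs4tjvfL3MCSoq+trQMUlJDUka4ZD589P4J0jbzrjklpNOUyJNpcSyrqnJJYuUSZZFeaSLw1LAFgCY8/epDCEnv0d9mbvEiaHCwWdmxJuFKUB332pvvm+dWpdjKWolLDcHIS8ERogUopF8OlFzkc1+T1Z72H20J4ceRlEbED0U/y7+++LQEzlVRWeBws6GalOmuLBD06GJKC1LR5GE5bXj57XofE2CdsR7kprRw2WCi6mpSEuO3bOUKU1LS1to4rC/bl6aXZZUG1YnauwouC9/Ek04t2ZRlBaM4eKhyYZVw2nFLG19X6dYdUxWzlWy5+zGUk12yoSed4hQV2du26WJPG1pM2ZbcLmcyLHl9NLzQ0JzVoE5n49HjVBBBzsJLI6U78bOdcBNOU/Zxg+tLpU9qEG4k66CzcmRTWKJcrew0pGpP29rTI+K8KzRVmwyKDUSHioJFkkY88Lt13zTVFY4gcqfwNnfCxEofLlL8+fYOBWBz+vL1GjiBkE14aiuhaV5lFi8m8BCuFtyboe1VHF2R35x687y29Pz5djzNrmIGj8zu3GY58boecqSY0BiOSBNkuadw5xHdi2DZIRYf15V2VvOL5uy1KabsaRZ0IGBU6qowpCbWVt2bnx3UXdGYk4ugm453r6uHkFOWoR/vbeg0qOeHxI7jMKypMF5bG46g4ZKclhPaXBYZYBML39lwY+K6Z6xVtsXWbOLkUxukXJrcWZqdk9oiryFjNG/v5SnYliaOnFlXXxZ372gGSBdppxxkKN8mnOLd3Z+gIN/e3qFeoF/aHphM1Mxm7hk2x2lhJRoZ1d8i7W2gWmiYpeqw6l+n5hffotWrVOgWZqXUmpmzLWBKT9ngLlpaE6TpGJWmoShhISXg2+KhXR9gIN/b39+boBexjIs"/>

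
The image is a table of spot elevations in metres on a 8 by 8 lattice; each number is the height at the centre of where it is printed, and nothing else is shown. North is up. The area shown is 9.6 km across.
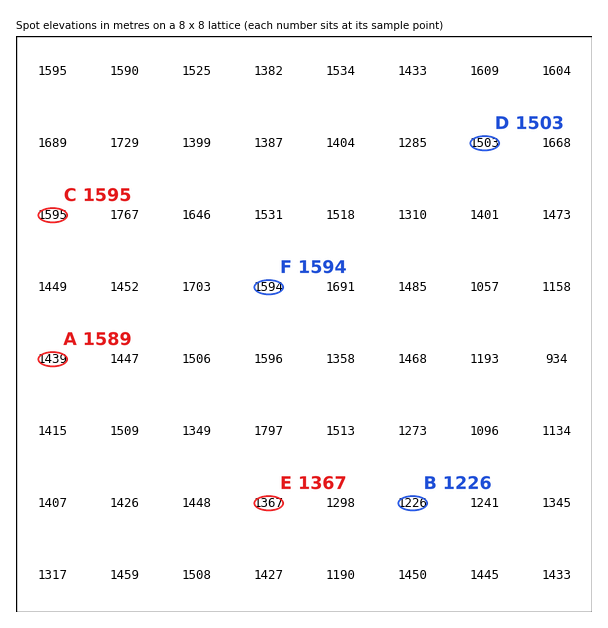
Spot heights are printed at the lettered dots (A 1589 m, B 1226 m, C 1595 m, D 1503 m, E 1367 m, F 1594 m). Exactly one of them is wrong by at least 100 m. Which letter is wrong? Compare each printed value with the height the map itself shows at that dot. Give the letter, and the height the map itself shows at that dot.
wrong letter A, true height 1439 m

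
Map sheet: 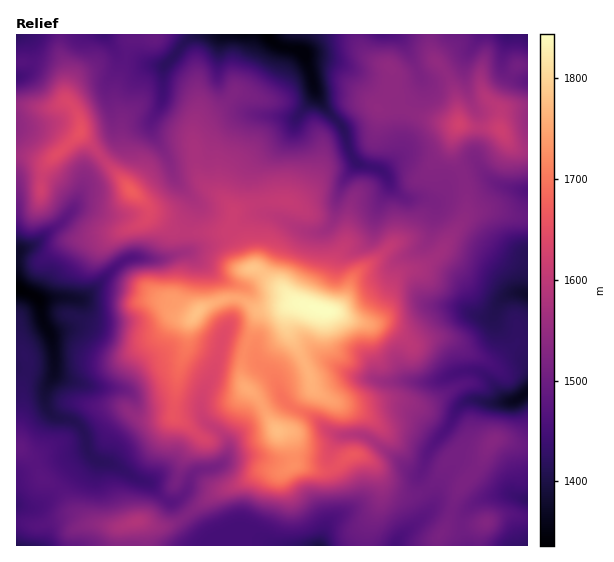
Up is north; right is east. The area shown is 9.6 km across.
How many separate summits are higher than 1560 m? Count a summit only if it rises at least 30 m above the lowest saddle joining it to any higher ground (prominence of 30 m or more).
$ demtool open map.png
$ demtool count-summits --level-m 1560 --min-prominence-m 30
7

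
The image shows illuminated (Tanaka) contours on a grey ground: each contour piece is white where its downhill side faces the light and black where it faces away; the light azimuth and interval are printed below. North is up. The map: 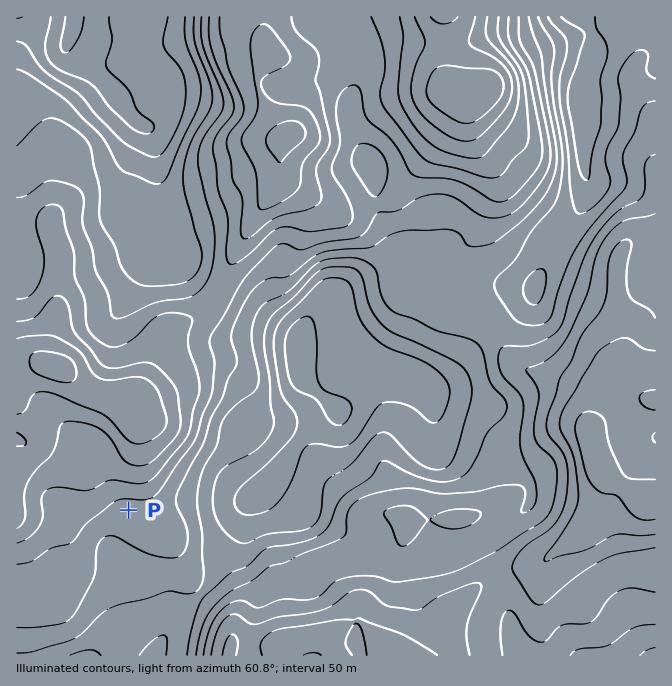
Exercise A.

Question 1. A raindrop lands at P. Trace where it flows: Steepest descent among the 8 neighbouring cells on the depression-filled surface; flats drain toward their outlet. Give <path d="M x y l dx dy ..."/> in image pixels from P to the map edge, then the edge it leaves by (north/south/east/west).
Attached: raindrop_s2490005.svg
<path d="M128 510l0 15-13 13 0 24 3 5 0 3 2 2 0 6 2 2 0 27 35 35 0 6-3 7"/>
exit: south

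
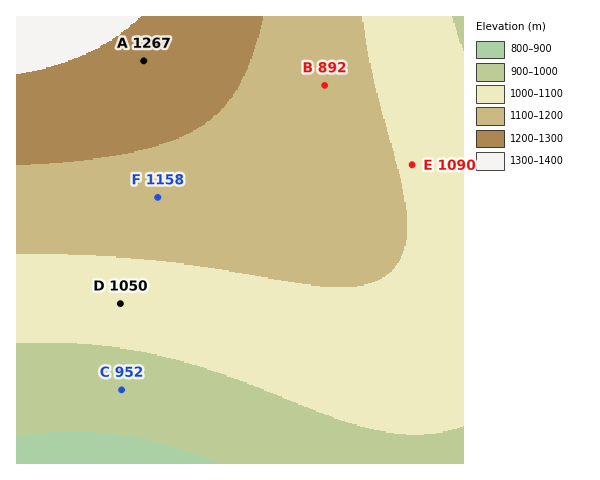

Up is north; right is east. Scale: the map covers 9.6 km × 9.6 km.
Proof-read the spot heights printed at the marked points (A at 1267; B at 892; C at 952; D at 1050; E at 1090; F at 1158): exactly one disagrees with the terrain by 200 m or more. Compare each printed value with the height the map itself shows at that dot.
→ B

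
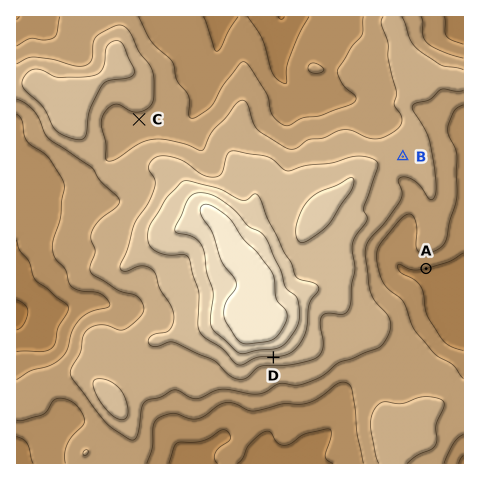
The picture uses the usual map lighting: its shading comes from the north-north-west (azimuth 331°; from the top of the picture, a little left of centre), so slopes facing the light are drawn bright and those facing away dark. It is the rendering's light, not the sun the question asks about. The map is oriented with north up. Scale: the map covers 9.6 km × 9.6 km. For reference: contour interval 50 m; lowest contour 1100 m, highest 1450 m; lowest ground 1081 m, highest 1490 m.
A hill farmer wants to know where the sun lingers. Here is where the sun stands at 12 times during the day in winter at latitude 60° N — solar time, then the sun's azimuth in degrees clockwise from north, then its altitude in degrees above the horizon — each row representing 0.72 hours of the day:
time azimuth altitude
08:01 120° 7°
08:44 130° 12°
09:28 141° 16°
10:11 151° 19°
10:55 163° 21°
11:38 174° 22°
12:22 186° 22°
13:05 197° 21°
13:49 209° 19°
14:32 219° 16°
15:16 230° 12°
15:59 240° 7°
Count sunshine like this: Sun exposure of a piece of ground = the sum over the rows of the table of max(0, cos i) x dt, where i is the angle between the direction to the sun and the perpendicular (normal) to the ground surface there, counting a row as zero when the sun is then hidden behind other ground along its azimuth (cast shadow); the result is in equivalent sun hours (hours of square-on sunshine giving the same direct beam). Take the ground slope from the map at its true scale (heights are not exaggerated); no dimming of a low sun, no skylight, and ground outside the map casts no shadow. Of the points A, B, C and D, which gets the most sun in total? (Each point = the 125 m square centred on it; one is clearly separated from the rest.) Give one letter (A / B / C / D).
D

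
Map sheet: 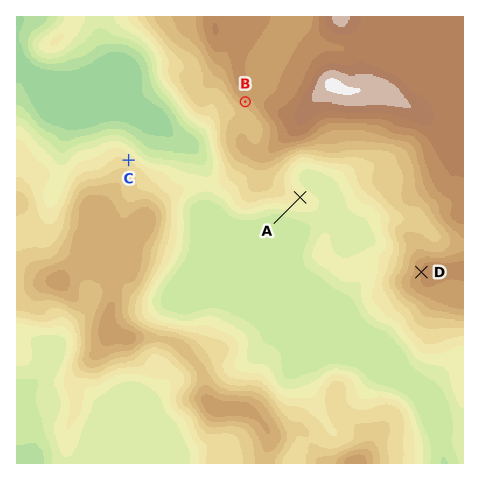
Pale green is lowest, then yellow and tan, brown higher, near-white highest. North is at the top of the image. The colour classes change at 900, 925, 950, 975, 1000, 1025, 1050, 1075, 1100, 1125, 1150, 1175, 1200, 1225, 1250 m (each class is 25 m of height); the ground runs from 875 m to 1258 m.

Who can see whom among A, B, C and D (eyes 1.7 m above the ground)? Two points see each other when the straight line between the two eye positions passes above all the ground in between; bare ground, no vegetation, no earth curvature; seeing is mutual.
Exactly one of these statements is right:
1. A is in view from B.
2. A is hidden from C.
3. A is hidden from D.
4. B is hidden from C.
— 2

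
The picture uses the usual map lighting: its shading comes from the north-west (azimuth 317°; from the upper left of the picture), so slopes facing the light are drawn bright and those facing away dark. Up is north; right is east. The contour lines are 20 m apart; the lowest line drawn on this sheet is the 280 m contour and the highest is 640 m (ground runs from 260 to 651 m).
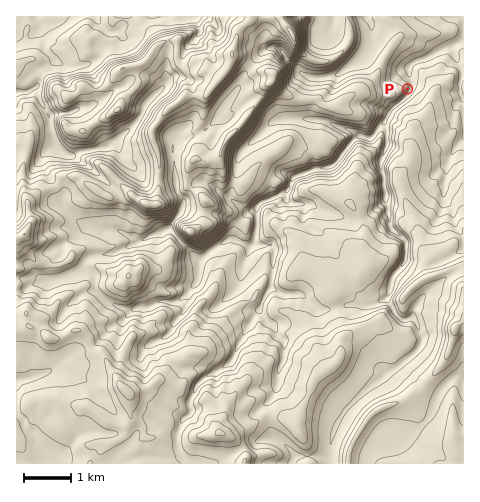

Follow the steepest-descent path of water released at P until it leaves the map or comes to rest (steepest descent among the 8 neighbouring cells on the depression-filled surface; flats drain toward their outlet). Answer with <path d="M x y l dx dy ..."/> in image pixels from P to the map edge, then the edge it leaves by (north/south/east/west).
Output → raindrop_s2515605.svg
<path d="M407 89l4 0 1-1 0-6-2-5 0-10 4-5 5-2 4 0 14-8 4-2 3-2 4-1 3-2 7-2 3-3 2 0"/>
exit: east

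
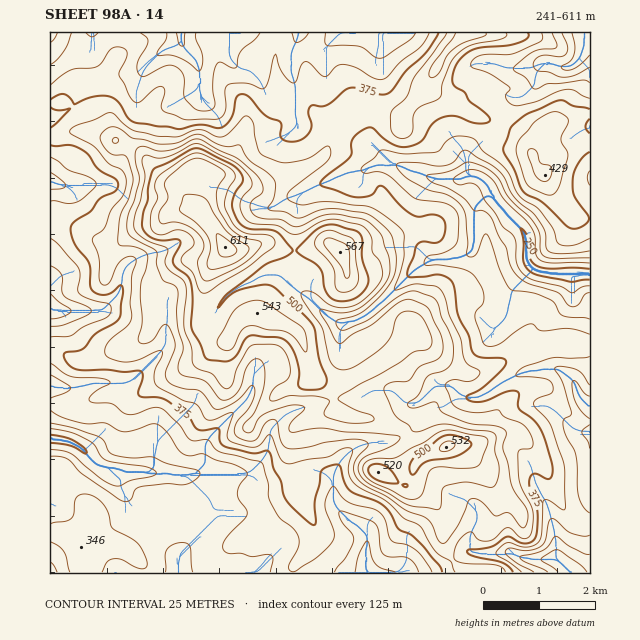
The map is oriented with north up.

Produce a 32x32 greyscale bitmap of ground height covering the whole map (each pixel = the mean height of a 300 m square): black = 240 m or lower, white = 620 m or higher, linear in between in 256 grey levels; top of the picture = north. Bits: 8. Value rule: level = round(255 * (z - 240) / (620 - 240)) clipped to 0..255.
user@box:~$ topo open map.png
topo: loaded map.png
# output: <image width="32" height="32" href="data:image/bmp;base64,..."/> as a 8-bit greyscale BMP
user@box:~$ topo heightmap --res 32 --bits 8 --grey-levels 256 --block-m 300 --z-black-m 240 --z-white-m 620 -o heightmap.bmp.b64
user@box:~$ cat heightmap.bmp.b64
<image width="32" height="32" href="data:image/bmp;base64,Qk02CAAAAAAAADYEAAAoAAAAIAAAACAAAAABAAgAAAAAAAAEAAATCwAAEwsAAAABAAAAAAAAAAAAAAEBAQACAgIAAwMDAAQEBAAFBQUABgYGAAcHBwAICAgACQkJAAoKCgALCwsADAwMAA0NDQAODg4ADw8PABAQEAAREREAEhISABMTEwAUFBQAFRUVABYWFgAXFxcAGBgYABkZGQAaGhoAGxsbABwcHAAdHR0AHh4eAB8fHwAgICAAISEhACIiIgAjIyMAJCQkACUlJQAmJiYAJycnACgoKAApKSkAKioqACsrKwAsLCwALS0tAC4uLgAvLy8AMDAwADExMQAyMjIAMzMzADQ0NAA1NTUANjY2ADc3NwA4ODgAOTk5ADo6OgA7OzsAPDw8AD09PQA+Pj4APz8/AEBAQABBQUEAQkJCAENDQwBEREQARUVFAEZGRgBHR0cASEhIAElJSQBKSkoAS0tLAExMTABNTU0ATk5OAE9PTwBQUFAAUVFRAFJSUgBTU1MAVFRUAFVVVQBWVlYAV1dXAFhYWABZWVkAWlpaAFtbWwBcXFwAXV1dAF5eXgBfX18AYGBgAGFhYQBiYmIAY2NjAGRkZABlZWUAZmZmAGdnZwBoaGgAaWlpAGpqagBra2sAbGxsAG1tbQBubm4Ab29vAHBwcABxcXEAcnJyAHNzcwB0dHQAdXV1AHZ2dgB3d3cAeHh4AHl5eQB6enoAe3t7AHx8fAB9fX0Afn5+AH9/fwCAgIAAgYGBAIKCggCDg4MAhISEAIWFhQCGhoYAh4eHAIiIiACJiYkAioqKAIuLiwCMjIwAjY2NAI6OjgCPj48AkJCQAJGRkQCSkpIAk5OTAJSUlACVlZUAlpaWAJeXlwCYmJgAmZmZAJqamgCbm5sAnJycAJ2dnQCenp4An5+fAKCgoAChoaEAoqKiAKOjowCkpKQApaWlAKampgCnp6cAqKioAKmpqQCqqqoAq6urAKysrACtra0Arq6uAK+vrwCwsLAAsbGxALKysgCzs7MAtLS0ALW1tQC2trYAt7e3ALi4uAC5ubkAurq6ALu7uwC8vLwAvb29AL6+vgC/v78AwMDAAMHBwQDCwsIAw8PDAMTExADFxcUAxsbGAMfHxwDIyMgAycnJAMrKygDLy8sAzMzMAM3NzQDOzs4Az8/PANDQ0ADR0dEA0tLSANPT0wDU1NQA1dXVANbW1gDX19cA2NjYANnZ2QDa2toA29vbANzc3ADd3d0A3t7eAN/f3wDg4OAA4eHhAOLi4gDj4+MA5OTkAOXl5QDm5uYA5+fnAOjo6ADp6ekA6urqAOvr6wDs7OwA7e3tAO7u7gDv7+8A8PDwAPHx8QDy8vIA8/PzAPT09AD19fUA9vb2APf39wD4+PgA+fn5APr6+gD7+/sA/Pz8AP39/QD+/v4A////AC0/QTg4OS8hKjI0MzM/Skc/NSIqMDhOZmtqZEQrGQ4aOERDPjw4LiYqNDo8PT9IUEk+KzZETGV1Yl5RQUImIi09QD87NzQyMS8yNzxBRUtXTz0vO1VidYFxcXBtajk2PTQ6PzgxMTM1NTM1OUBLV1xIOj9KZnuGiHx2fH9vQ0Y+Mjg5LiYuMTIyMjU8RFNjX0lNW2+QoJWKgYGGfmBOSTgyMSYTFBwhJCgvMzpEWGZiUV6Hq66smpGQkox1W1lJNi4iDxQbHiQsMDQ6QktjbGdhZpKppa6qpqOdjXFjXUg0DwoUKjMxMDpDR1xqZ3B/fHhxeoiRnK2+sqSJcWpYQC8aJTA2Ozg4RFZbaol/e42MjZKTk5CNkZuSioBzZk85KzpBQ0NKSUZVY3Nxe46Ji5OeoJ6Zi4KBem5qbGNTRDspOEBJTVJaX211hJF9i5+eoaGdmZOFf3duX1lbXFBJOiU7R0tOU1xyhIyXooyImKi7q6GgmZGLenBsZldOTEY0NFJeY2drZ22HnqyumI2UqbqimZ6ioJaOgm5hXVRNRkNGUlVfbHV6coGjt8KsnqK3t5qRmp2jpZ2GaE9LT1BUVFE8RFBcbH1+iq60wcC+wcGxj32Il6CpmnxdSUNHSkhIRSIwPUpjfYaOrrG3xsi/s5yQkoJ+lpuMb1NJQkBEQTMyMENUWmJ/iY2vu7G0t7Glna66qoZ2gHlmU0pBOjkwICE3RV5sZHuMnLzTxbSsqKirtsy4n3RdXVlQSD4tFAoFBkBNYXJrdpKzyuLq17qvrbDC0rGcfFlKRj9AOBwKHyEgS1tqdH+OpK7B4vLezLmruNDMr5R4YVlSPzkwGRA7S0hUXWZviq3JyNbq1rGlno+dsaqdhG5jYVg/MiIMHERYWlBRW2mCqszd5uK9mYR8c3Z/e3VqYFZUTzgmERs9V2FbPkFNWXGfxNvf17+hjXhpYl9bV1xURjwzIxgVQWJtYlQ8Rk5bbpi+1t3byqeHd3JoW1NNTkIzKyMXFSxVdnxnUUxRXHF8mqCxzMGihXFpaWxqXFBGQUBCQDE5TWV7eW1bX2NvhYSBeHuThHd3Z11bYWlhVFNhX1NKRExWZXZ0amFeaXB4a15ZVlpYXm9kW1ZbZWdeYG5rXFRVWVhcanVtXltcYWZWTUtEOjlOZFlWVFpeZWNia21nYF1aVE5TYGJaVVVVVUtFSkExNktVTVJPVFNbXFdfbnNlWlVORz5DS0ZGTExNRjk/Pi00P0BES0hNSlBMRlFmempRTUY9MSsjLDhEQ0xJNiwpIzE2PENIQkVBQz85QVFreFpKR0MzJyIVLT08QkI7LhsjMTE2PUY7PTg2NTI0PVN0fXFoX1FAKA0="/>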